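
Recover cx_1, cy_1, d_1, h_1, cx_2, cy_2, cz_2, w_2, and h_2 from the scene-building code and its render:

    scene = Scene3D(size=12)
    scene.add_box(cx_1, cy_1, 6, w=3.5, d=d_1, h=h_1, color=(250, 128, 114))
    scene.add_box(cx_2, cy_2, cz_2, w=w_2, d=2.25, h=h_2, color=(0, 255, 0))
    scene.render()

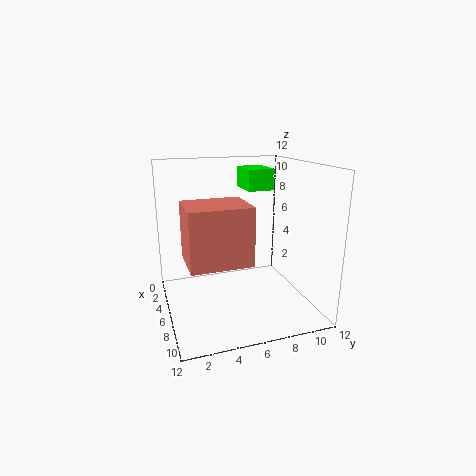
cx_1 = 8.25, cy_1 = 1, d_1 = 4.25, h_1 = 4, cx_2 = 2.75, cy_2 = 7, cz_2 = 9.75, w_2 = 3, h_2 = 1.75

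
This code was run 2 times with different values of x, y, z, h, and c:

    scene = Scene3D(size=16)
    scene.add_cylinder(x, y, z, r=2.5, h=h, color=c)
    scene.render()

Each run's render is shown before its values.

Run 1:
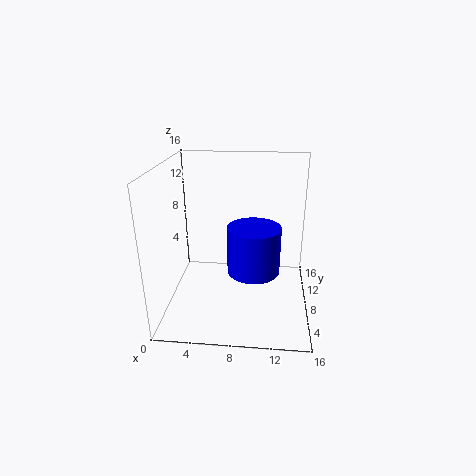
x = 10, y = 3, z = 7, h = 4.5, c = 'blue'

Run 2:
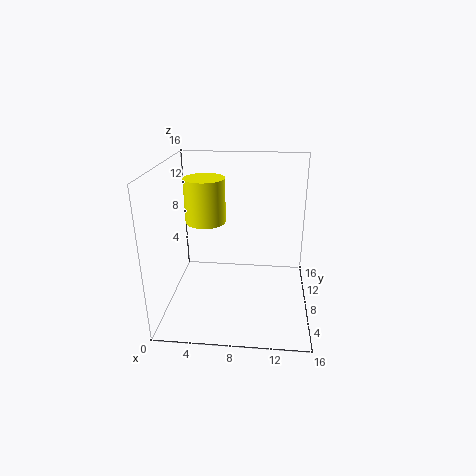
x = 3.5, y = 12.5, z = 8, h = 5.5, c = 'yellow'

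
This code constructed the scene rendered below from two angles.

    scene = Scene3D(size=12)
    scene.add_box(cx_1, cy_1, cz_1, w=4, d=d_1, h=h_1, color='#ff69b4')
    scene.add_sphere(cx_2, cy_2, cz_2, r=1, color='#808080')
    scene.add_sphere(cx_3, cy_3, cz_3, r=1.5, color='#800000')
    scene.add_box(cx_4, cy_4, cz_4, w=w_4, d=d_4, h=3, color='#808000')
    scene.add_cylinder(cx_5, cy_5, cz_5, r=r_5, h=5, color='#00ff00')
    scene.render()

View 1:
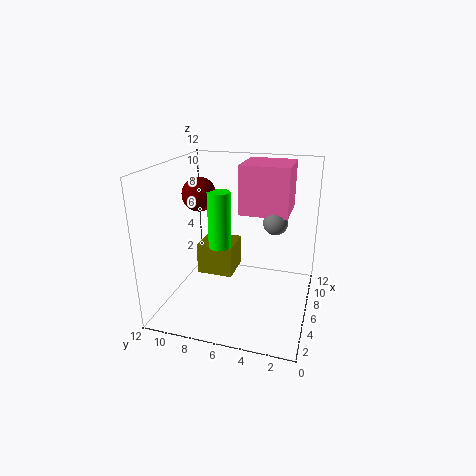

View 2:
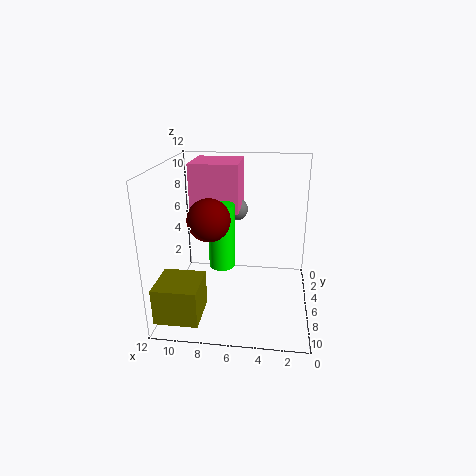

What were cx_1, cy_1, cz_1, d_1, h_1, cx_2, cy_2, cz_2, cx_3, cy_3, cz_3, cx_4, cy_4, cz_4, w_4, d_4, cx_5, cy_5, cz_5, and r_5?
cx_1 = 6; cy_1 = 2; cz_1 = 8; d_1 = 4; h_1 = 4; cx_2 = 6.5; cy_2 = 3; cz_2 = 7.5; cx_3 = 7.5; cy_3 = 10; cz_3 = 9; cx_4 = 8.5; cy_4 = 7.5; cz_4 = 0.5; w_4 = 3.5; d_4 = 3.5; cx_5 = 7; cy_5 = 8; cz_5 = 4.5; r_5 = 1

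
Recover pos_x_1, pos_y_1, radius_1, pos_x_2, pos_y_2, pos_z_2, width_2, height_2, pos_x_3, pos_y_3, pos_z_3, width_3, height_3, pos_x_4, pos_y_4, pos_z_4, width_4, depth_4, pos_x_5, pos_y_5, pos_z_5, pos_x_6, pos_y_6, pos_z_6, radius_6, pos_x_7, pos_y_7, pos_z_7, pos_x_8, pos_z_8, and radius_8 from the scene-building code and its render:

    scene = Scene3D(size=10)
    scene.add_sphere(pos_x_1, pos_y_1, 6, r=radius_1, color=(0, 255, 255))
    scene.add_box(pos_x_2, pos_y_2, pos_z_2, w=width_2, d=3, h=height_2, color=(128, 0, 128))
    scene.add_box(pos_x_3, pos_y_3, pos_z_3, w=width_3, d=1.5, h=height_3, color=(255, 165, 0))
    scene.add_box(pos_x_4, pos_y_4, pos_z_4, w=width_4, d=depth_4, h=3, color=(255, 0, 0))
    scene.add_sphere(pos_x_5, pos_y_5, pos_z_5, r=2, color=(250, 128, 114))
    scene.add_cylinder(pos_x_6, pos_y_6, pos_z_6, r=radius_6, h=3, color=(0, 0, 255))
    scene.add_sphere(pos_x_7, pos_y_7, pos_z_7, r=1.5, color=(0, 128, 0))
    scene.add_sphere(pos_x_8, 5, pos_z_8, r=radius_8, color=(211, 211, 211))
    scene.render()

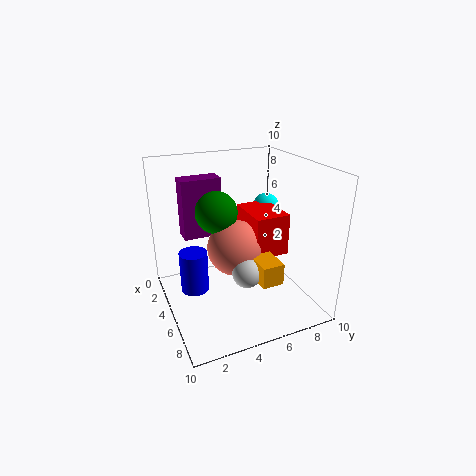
pos_x_1 = 2.5, pos_y_1 = 8.5, radius_1 = 1, pos_x_2 = 0.5, pos_y_2 = 2, pos_z_2 = 4, width_2 = 1.5, height_2 = 4.5, pos_x_3 = 6, pos_y_3 = 5.5, pos_z_3 = 2.5, width_3 = 2, height_3 = 1.5, pos_x_4 = 2.5, pos_y_4 = 6, pos_z_4 = 3.5, width_4 = 3.5, depth_4 = 2.5, pos_x_5 = 4.5, pos_y_5 = 5, pos_z_5 = 4, pos_x_6 = 4, pos_y_6 = 2, pos_z_6 = 1, radius_6 = 1, pos_x_7 = 3.5, pos_y_7 = 4, pos_z_7 = 6.5, pos_x_8 = 6.5, pos_z_8 = 3, radius_8 = 1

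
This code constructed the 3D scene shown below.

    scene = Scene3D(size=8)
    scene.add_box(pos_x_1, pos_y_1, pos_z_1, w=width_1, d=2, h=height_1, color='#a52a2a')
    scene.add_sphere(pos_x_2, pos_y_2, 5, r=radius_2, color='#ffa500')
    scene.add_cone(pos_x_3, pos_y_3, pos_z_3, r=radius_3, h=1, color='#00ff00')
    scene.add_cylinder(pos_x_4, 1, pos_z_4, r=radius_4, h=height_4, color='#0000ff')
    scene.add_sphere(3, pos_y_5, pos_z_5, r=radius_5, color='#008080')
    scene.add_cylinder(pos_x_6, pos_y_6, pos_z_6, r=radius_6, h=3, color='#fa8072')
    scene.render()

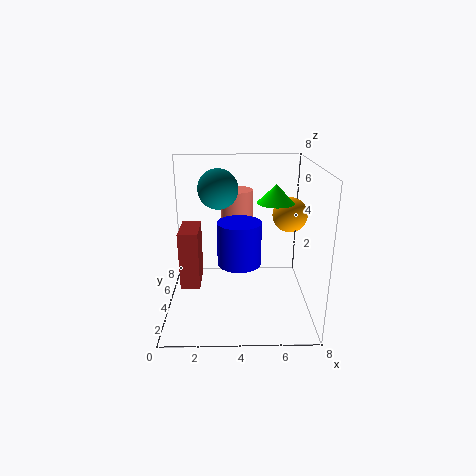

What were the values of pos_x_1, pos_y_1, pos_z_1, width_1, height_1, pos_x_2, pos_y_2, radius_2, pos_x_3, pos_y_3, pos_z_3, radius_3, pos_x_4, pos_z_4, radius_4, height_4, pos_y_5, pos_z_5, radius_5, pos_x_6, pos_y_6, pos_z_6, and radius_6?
pos_x_1 = 1, pos_y_1 = 2, pos_z_1 = 2, width_1 = 1, height_1 = 3, pos_x_2 = 7, pos_y_2 = 5, radius_2 = 1, pos_x_3 = 6, pos_y_3 = 4, pos_z_3 = 6, radius_3 = 1, pos_x_4 = 4, pos_z_4 = 4, radius_4 = 1, height_4 = 2, pos_y_5 = 3, pos_z_5 = 7, radius_5 = 1, pos_x_6 = 4, pos_y_6 = 7, pos_z_6 = 3, radius_6 = 1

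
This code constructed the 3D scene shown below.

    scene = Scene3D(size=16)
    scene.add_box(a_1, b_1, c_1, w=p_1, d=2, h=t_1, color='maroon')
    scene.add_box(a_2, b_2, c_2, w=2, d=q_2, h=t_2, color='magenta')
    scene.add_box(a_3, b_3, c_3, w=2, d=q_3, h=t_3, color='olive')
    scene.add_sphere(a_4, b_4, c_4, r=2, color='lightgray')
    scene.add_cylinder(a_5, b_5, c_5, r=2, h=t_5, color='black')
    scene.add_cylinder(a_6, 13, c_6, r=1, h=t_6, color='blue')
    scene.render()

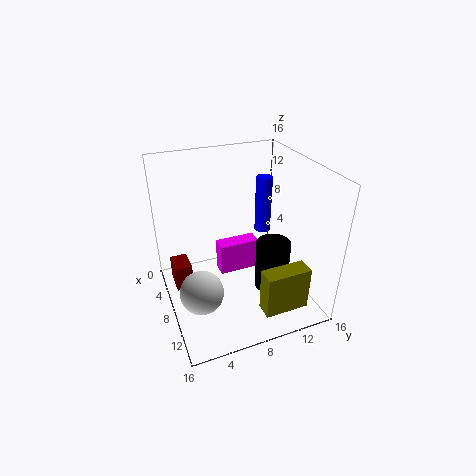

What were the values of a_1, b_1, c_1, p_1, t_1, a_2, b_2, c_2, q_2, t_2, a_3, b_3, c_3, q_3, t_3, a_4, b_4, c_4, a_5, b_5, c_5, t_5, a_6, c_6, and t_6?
a_1 = 3
b_1 = 1
c_1 = 1
p_1 = 3
t_1 = 3
a_2 = 3
b_2 = 7
c_2 = 1
q_2 = 5
t_2 = 4
a_3 = 12
b_3 = 9
c_3 = 1
q_3 = 5
t_3 = 5
a_4 = 14
b_4 = 2
c_4 = 7
a_5 = 9
b_5 = 12
c_5 = 1
t_5 = 6
a_6 = 4
c_6 = 6
t_6 = 7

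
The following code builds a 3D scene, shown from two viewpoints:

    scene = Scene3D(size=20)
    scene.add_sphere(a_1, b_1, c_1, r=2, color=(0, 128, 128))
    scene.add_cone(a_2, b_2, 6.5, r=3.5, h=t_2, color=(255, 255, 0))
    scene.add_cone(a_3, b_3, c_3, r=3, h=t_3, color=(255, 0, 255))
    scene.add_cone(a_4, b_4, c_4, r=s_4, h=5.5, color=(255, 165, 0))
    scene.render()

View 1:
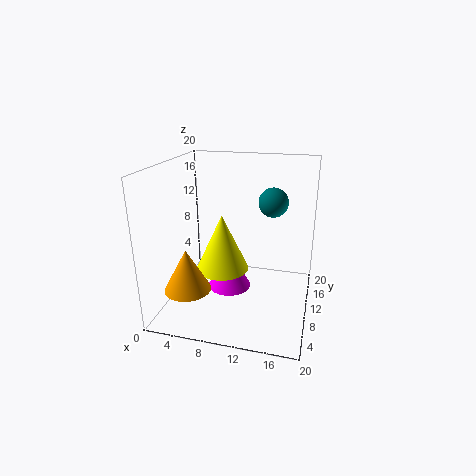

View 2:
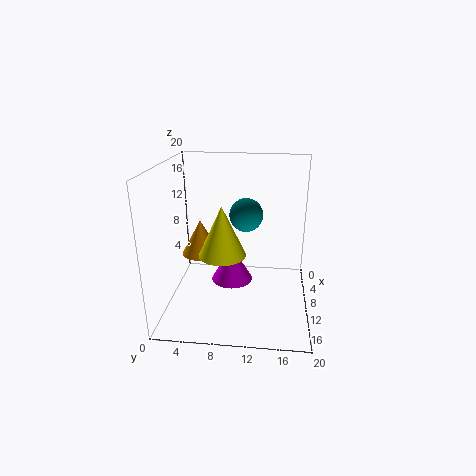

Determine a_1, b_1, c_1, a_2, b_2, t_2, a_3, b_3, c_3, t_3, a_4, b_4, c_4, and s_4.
a_1 = 14.5
b_1 = 11.5
c_1 = 15
a_2 = 8.5
b_2 = 7.5
t_2 = 7.5
a_3 = 9
b_3 = 9
c_3 = 3
t_3 = 5
a_4 = 5
b_4 = 3.5
c_4 = 5
s_4 = 3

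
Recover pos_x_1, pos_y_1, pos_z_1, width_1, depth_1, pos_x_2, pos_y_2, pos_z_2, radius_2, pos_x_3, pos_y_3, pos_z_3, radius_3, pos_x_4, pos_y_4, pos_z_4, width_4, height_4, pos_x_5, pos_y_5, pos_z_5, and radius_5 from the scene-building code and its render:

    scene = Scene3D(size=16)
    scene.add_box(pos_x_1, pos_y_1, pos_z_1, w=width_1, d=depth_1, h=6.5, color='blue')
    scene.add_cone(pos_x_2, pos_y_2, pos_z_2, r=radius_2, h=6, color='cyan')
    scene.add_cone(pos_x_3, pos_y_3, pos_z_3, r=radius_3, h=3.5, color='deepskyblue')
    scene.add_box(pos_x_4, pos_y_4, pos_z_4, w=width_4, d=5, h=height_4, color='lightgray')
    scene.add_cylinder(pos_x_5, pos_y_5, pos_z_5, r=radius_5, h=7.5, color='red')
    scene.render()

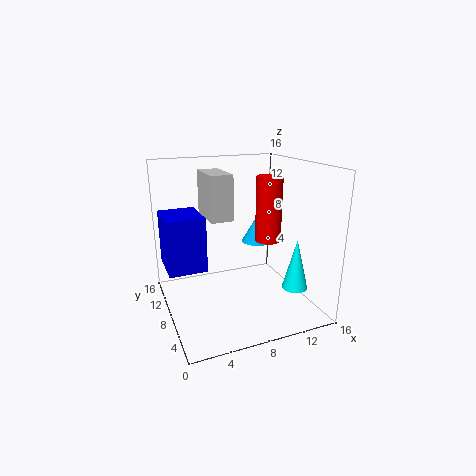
pos_x_1 = 0.5
pos_y_1 = 10
pos_z_1 = 3.5
width_1 = 4.5
depth_1 = 5.5
pos_x_2 = 14.5
pos_y_2 = 6
pos_z_2 = 1.5
radius_2 = 1.5
pos_x_3 = 13
pos_y_3 = 13.5
pos_z_3 = 5
radius_3 = 2
pos_x_4 = 5
pos_y_4 = 8
pos_z_4 = 10
width_4 = 2.5
height_4 = 5
pos_x_5 = 12
pos_y_5 = 8.5
pos_z_5 = 7
radius_5 = 1.5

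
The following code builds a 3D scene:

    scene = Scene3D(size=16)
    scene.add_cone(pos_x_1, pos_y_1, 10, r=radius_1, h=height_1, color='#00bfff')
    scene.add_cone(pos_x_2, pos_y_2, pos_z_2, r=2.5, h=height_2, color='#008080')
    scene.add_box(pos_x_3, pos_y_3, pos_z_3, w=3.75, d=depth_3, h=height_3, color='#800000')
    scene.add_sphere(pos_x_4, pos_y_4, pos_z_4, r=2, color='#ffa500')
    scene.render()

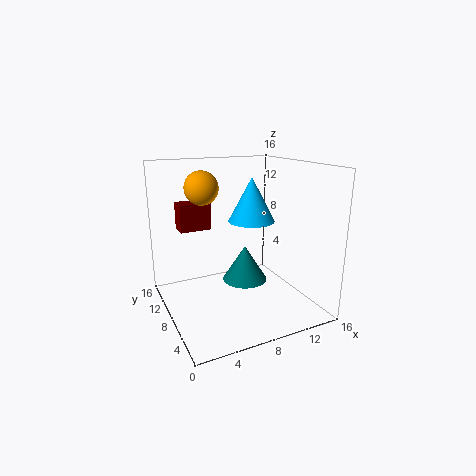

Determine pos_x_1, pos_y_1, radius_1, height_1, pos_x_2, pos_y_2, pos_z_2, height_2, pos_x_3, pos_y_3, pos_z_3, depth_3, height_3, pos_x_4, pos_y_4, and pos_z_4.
pos_x_1 = 9.25
pos_y_1 = 7.25
radius_1 = 2.5
height_1 = 4.75
pos_x_2 = 8.75
pos_y_2 = 7.75
pos_z_2 = 3
height_2 = 4
pos_x_3 = 2.75
pos_y_3 = 12.25
pos_z_3 = 8
depth_3 = 2.25
height_3 = 3.25
pos_x_4 = 5.5
pos_y_4 = 12.5
pos_z_4 = 13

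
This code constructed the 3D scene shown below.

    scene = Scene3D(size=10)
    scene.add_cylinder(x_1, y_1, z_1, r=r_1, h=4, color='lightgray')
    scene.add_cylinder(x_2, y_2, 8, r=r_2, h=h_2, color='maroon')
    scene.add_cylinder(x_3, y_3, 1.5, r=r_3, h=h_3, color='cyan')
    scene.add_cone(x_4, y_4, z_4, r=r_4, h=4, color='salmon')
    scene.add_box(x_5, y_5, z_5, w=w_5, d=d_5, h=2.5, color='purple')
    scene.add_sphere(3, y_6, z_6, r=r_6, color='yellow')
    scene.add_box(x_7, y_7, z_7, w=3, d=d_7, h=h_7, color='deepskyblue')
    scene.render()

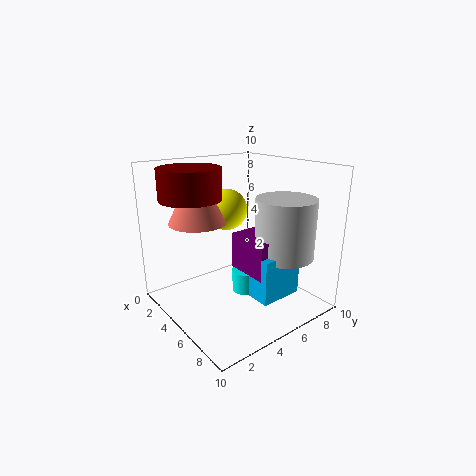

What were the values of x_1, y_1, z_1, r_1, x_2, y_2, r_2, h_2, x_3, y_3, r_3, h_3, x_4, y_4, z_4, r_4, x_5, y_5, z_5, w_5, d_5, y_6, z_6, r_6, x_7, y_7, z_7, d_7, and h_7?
x_1 = 7.5; y_1 = 7; z_1 = 4; r_1 = 2; x_2 = 4; y_2 = 2; r_2 = 2; h_2 = 2; x_3 = 6; y_3 = 5; r_3 = 1; h_3 = 1.5; x_4 = 3; y_4 = 3; z_4 = 6; r_4 = 2; x_5 = 5; y_5 = 4.5; z_5 = 3; w_5 = 3; d_5 = 2.5; y_6 = 5.5; z_6 = 6.5; r_6 = 1.5; x_7 = 5.5; y_7 = 4.5; z_7 = 1.5; d_7 = 3; h_7 = 3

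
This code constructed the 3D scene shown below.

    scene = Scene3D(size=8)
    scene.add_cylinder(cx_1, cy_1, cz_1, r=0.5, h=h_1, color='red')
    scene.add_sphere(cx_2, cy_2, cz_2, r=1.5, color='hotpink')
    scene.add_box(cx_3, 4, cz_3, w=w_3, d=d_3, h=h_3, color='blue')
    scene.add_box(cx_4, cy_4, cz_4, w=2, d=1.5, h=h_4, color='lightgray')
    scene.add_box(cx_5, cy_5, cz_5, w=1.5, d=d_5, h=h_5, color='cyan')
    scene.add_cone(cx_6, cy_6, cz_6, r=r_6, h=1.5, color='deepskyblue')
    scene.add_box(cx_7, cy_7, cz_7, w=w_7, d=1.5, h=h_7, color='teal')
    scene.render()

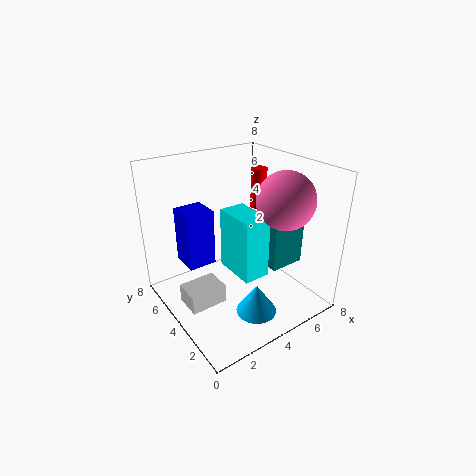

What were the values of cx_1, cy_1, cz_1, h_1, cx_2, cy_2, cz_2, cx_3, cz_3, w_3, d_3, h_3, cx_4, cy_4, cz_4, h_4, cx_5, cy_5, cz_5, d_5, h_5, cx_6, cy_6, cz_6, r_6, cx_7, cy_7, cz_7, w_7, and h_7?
cx_1 = 7; cy_1 = 6; cz_1 = 4.5; h_1 = 2.5; cx_2 = 5.5; cy_2 = 2; cz_2 = 6.5; cx_3 = 1; cz_3 = 3; w_3 = 1.5; d_3 = 1.5; h_3 = 3; cx_4 = 0.5; cy_4 = 3; cz_4 = 1; h_4 = 1; cx_5 = 3.5; cy_5 = 2.5; cz_5 = 2; d_5 = 2.5; h_5 = 3.5; cx_6 = 3; cy_6 = 1; cz_6 = 1.5; r_6 = 1; cx_7 = 5; cy_7 = 2; cz_7 = 2.5; w_7 = 2; h_7 = 3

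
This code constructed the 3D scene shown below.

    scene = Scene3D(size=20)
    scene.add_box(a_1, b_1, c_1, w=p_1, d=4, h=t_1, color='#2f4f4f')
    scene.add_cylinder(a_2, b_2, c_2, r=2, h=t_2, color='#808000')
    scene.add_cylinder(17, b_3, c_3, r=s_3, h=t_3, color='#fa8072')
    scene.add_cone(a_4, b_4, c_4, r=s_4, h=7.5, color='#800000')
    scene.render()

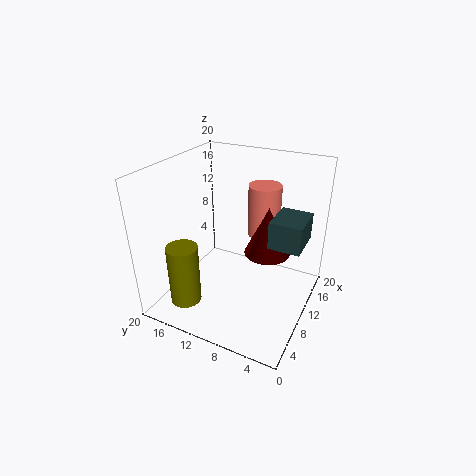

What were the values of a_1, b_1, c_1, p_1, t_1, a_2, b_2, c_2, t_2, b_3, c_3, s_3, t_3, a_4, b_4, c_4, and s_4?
a_1 = 7; b_1 = 0.5; c_1 = 11.5; p_1 = 5; t_1 = 3.5; a_2 = 2.5; b_2 = 14; c_2 = 3.5; t_2 = 8; b_3 = 9; c_3 = 7.5; s_3 = 2.5; t_3 = 8; a_4 = 15; b_4 = 7.5; c_4 = 5.5; s_4 = 3.5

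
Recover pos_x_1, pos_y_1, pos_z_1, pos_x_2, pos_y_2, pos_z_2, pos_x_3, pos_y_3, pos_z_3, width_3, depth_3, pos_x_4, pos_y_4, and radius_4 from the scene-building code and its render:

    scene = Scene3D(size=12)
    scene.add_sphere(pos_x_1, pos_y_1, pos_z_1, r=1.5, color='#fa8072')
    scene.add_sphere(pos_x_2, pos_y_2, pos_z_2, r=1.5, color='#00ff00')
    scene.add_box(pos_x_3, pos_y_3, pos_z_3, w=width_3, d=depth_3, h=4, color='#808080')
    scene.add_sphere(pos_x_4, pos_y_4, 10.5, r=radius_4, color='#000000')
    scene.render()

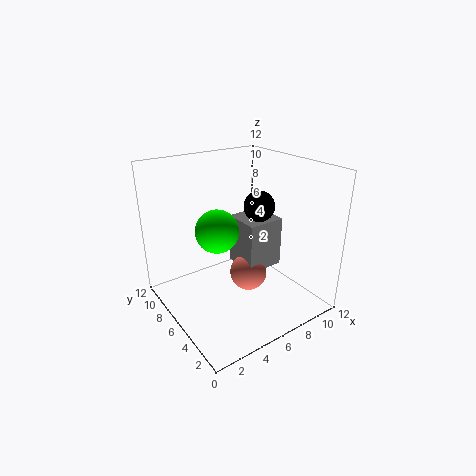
pos_x_1 = 6; pos_y_1 = 4.5; pos_z_1 = 3.5; pos_x_2 = 2.5; pos_y_2 = 3.5; pos_z_2 = 8.5; pos_x_3 = 5.5; pos_y_3 = 3.5; pos_z_3 = 4; width_3 = 3; depth_3 = 3; pos_x_4 = 4.5; pos_y_4 = 1.5; radius_4 = 1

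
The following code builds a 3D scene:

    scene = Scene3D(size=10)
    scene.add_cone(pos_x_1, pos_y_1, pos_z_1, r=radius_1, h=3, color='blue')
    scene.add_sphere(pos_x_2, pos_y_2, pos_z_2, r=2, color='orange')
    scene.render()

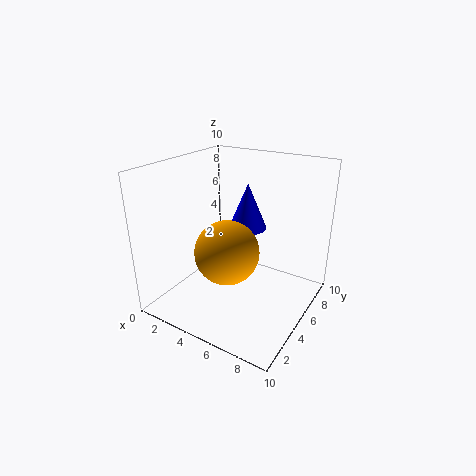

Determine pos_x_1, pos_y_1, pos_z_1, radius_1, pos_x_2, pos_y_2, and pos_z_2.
pos_x_1 = 5.75
pos_y_1 = 5
pos_z_1 = 6
radius_1 = 1.25
pos_x_2 = 5.75
pos_y_2 = 2.5
pos_z_2 = 5.25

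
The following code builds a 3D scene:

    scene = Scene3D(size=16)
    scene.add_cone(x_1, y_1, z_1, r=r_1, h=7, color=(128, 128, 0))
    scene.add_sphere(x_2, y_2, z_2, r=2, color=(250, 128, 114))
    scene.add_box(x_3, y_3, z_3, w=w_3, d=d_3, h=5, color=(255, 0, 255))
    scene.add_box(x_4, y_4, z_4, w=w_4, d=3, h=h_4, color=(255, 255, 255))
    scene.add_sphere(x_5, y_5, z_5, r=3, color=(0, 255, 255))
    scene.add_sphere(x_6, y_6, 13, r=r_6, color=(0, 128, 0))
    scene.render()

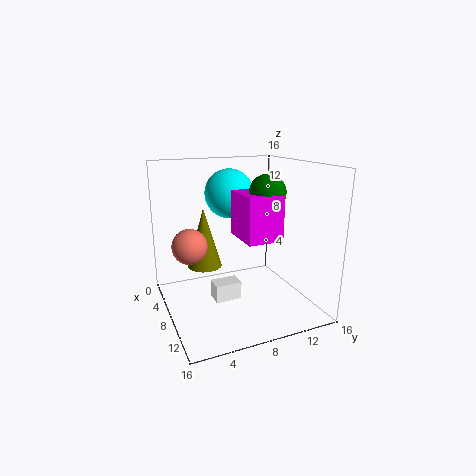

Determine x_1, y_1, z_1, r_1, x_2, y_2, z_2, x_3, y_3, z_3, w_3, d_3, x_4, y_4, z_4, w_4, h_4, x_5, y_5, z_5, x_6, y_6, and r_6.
x_1 = 5, y_1 = 5, z_1 = 4, r_1 = 2, x_2 = 6, y_2 = 3, z_2 = 7, x_3 = 6, y_3 = 8, z_3 = 8, w_3 = 5, d_3 = 4, x_4 = 7, y_4 = 5, z_4 = 1, w_4 = 2, h_4 = 2, x_5 = 3, y_5 = 9, z_5 = 12, x_6 = 9, y_6 = 11, r_6 = 2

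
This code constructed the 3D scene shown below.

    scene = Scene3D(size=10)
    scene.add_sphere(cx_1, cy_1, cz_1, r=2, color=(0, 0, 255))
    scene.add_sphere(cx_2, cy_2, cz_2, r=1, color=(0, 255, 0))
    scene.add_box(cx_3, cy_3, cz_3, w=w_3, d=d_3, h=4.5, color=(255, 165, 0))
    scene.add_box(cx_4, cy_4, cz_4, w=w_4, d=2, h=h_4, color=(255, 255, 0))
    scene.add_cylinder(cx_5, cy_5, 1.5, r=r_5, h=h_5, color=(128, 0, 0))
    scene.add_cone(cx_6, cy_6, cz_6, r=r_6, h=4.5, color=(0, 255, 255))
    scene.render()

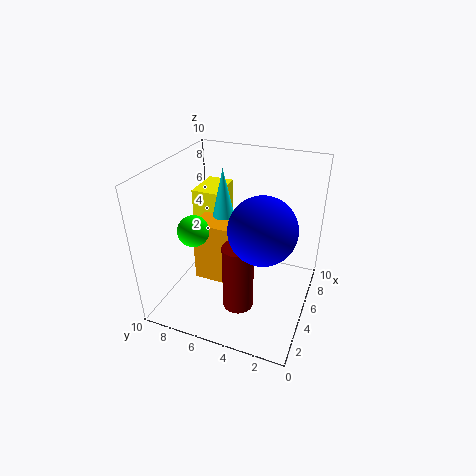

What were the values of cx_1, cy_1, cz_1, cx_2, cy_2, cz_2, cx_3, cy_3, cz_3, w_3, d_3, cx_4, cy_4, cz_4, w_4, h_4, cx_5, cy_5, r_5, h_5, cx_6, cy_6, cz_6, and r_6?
cx_1 = 2.5
cy_1 = 2.5
cz_1 = 7.5
cx_2 = 2.5
cy_2 = 7
cz_2 = 6.5
cx_3 = 4
cy_3 = 4.5
cz_3 = 1.5
w_3 = 3
d_3 = 3.5
cx_4 = 6
cy_4 = 7
cz_4 = 3.5
w_4 = 3
h_4 = 4
cx_5 = 2.5
cy_5 = 4
r_5 = 1
h_5 = 4.5
cx_6 = 6
cy_6 = 6.5
cz_6 = 5
r_6 = 1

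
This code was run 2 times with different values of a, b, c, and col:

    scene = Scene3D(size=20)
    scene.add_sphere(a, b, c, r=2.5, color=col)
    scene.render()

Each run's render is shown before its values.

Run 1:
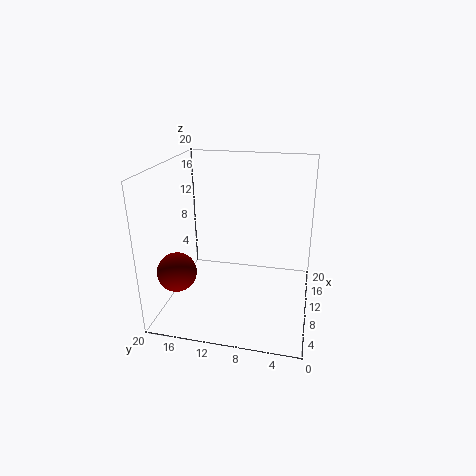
a = 3.5
b = 16.5
c = 7.5
col = 'maroon'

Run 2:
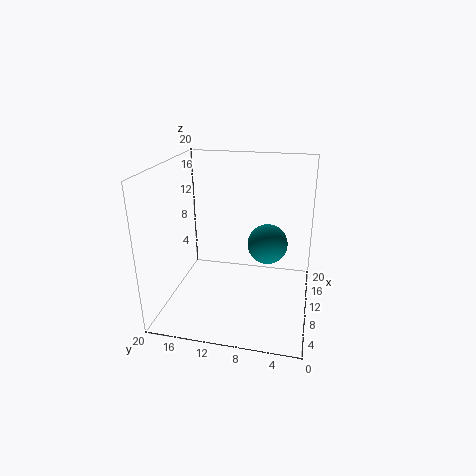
a = 7
b = 5.5
c = 11
col = 'teal'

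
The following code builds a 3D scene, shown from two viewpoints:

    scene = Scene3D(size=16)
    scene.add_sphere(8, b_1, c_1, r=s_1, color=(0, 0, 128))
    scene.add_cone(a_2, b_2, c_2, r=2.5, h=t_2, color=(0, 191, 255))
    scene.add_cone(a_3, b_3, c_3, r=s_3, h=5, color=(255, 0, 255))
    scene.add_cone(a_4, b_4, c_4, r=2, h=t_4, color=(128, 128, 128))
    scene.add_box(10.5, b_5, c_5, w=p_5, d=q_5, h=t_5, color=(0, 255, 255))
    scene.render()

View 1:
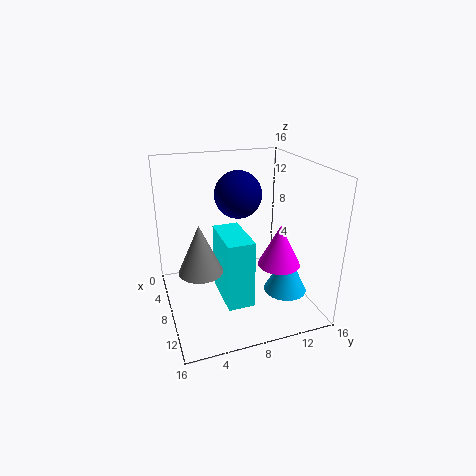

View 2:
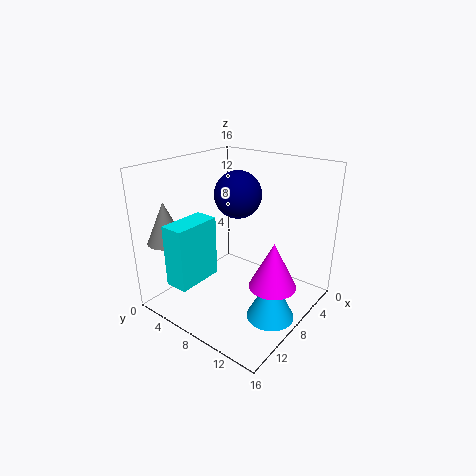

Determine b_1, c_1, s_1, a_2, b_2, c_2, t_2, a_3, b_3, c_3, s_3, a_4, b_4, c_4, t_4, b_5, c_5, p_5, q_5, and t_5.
b_1 = 8; c_1 = 13; s_1 = 2.5; a_2 = 9.5; b_2 = 13.5; c_2 = 1; t_2 = 5; a_3 = 8.5; b_3 = 13; c_3 = 4; s_3 = 2.5; a_4 = 13.5; b_4 = 2.5; c_4 = 8; t_4 = 4.5; b_5 = 4.5; c_5 = 4.5; p_5 = 5; q_5 = 2.5; t_5 = 6.5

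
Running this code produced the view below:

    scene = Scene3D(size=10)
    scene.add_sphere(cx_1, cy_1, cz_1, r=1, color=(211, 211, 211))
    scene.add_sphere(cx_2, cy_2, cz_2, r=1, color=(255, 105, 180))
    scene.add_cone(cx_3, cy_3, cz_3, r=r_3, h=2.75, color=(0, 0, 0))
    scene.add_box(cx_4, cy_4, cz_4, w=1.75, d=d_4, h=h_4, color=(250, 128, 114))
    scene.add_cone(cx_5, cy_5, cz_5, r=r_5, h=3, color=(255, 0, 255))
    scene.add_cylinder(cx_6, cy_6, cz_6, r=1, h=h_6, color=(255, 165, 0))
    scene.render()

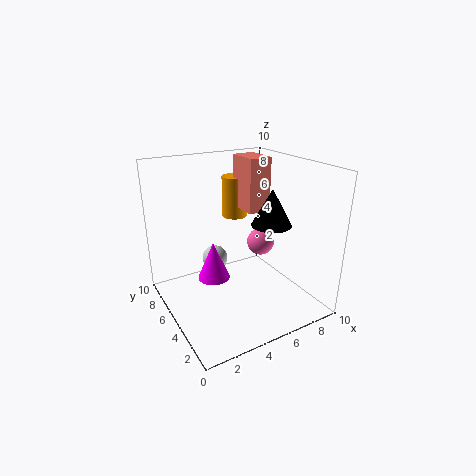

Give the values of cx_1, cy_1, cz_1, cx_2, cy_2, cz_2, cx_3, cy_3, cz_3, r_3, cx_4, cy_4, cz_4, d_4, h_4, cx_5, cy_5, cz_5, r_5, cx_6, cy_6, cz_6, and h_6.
cx_1 = 4.75
cy_1 = 8.25
cz_1 = 2
cx_2 = 7.25
cy_2 = 5.5
cz_2 = 4
cx_3 = 8
cy_3 = 5.25
cz_3 = 5.25
r_3 = 1.5
cx_4 = 6.75
cy_4 = 6.25
cz_4 = 6
d_4 = 2.5
h_4 = 4
cx_5 = 4.25
cy_5 = 7.5
cz_5 = 0.75
r_5 = 1.25
cx_6 = 7
cy_6 = 9
cz_6 = 5
h_6 = 3.25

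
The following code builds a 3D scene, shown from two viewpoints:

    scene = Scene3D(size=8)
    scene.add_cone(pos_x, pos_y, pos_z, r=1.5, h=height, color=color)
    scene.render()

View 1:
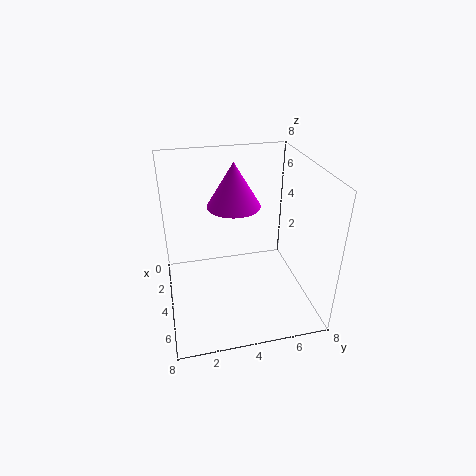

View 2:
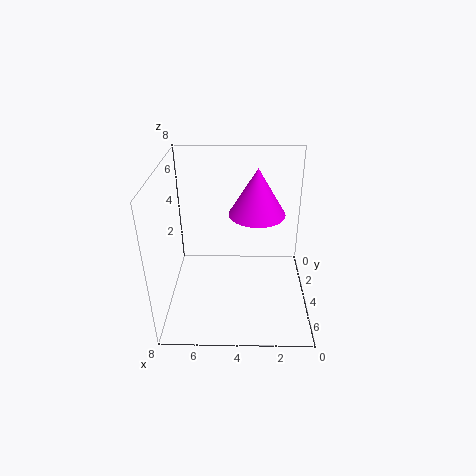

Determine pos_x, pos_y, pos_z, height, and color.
pos_x = 3; pos_y = 4; pos_z = 5.5; height = 2.5; color = 'magenta'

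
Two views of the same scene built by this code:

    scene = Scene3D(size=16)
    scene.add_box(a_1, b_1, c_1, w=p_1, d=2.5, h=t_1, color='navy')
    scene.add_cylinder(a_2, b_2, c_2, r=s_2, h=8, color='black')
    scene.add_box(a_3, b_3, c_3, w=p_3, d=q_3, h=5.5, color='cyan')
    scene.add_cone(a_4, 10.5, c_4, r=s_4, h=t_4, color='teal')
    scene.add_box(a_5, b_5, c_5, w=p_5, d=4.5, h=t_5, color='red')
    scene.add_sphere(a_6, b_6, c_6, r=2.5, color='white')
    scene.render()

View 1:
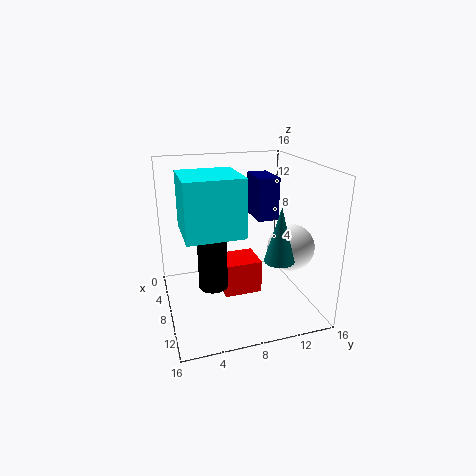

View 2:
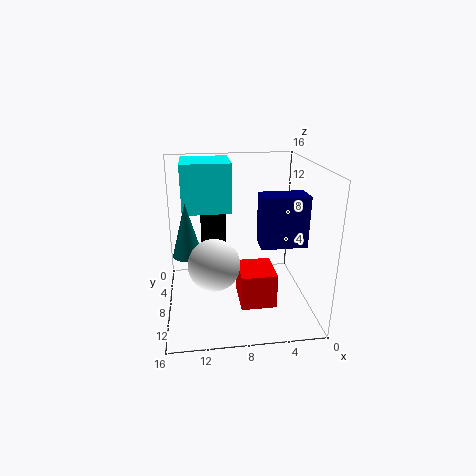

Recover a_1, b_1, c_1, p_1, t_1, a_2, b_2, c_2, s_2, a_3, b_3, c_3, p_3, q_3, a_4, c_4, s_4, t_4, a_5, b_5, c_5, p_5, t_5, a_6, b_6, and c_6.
a_1 = 2
b_1 = 11
c_1 = 9
p_1 = 4.5
t_1 = 5
a_2 = 10.5
b_2 = 4.5
c_2 = 4
s_2 = 1.5
a_3 = 8.5
b_3 = 1.5
c_3 = 10.5
p_3 = 5.5
q_3 = 5.5
a_4 = 13.5
c_4 = 7.5
s_4 = 1.5
t_4 = 5.5
a_5 = 4
b_5 = 6.5
c_5 = 0.5
p_5 = 4
t_5 = 4
a_6 = 11
b_6 = 13
c_6 = 7.5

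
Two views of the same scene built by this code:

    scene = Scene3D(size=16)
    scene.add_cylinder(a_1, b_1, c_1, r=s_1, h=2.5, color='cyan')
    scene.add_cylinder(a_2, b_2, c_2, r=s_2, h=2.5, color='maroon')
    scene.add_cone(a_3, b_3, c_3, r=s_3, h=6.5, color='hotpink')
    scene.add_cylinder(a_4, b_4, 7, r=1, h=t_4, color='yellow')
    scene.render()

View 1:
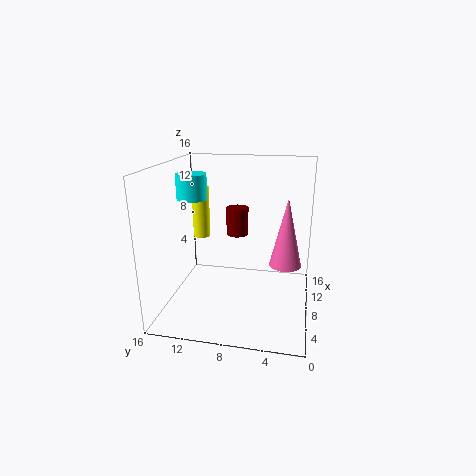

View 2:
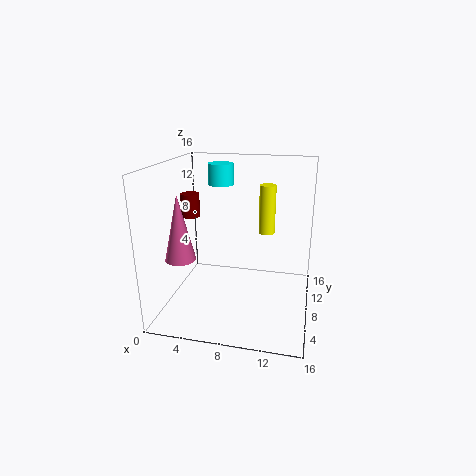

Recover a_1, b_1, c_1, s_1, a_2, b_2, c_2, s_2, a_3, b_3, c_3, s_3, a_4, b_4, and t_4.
a_1 = 5
b_1 = 12
c_1 = 13
s_1 = 1.5
a_2 = 3
b_2 = 7
c_2 = 10.5
s_2 = 1
a_3 = 3.5
b_3 = 2.5
c_3 = 7.5
s_3 = 1.5
a_4 = 10.5
b_4 = 13
t_4 = 6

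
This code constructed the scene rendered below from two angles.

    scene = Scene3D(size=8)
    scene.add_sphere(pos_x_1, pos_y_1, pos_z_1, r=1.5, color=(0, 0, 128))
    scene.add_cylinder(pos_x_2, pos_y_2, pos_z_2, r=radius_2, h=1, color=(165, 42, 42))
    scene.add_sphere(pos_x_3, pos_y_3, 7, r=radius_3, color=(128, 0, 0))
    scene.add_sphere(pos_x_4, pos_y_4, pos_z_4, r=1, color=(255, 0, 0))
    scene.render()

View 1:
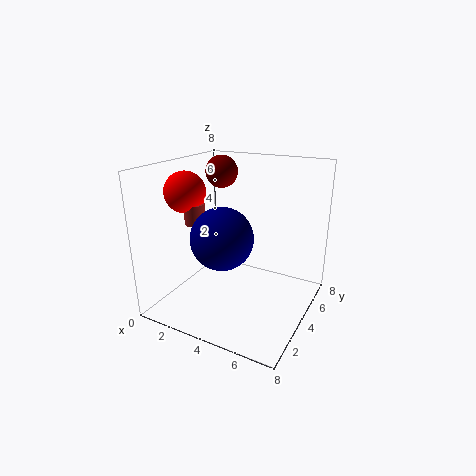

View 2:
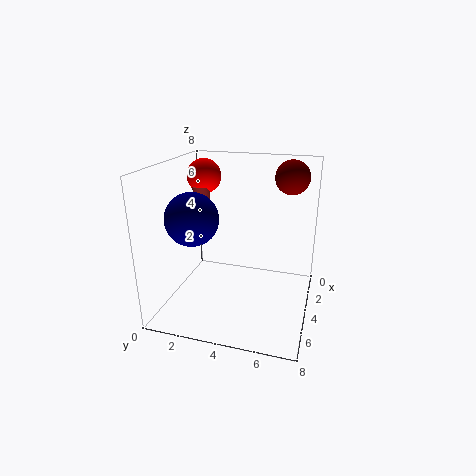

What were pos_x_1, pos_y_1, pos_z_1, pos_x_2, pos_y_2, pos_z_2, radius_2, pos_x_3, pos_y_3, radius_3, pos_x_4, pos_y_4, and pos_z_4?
pos_x_1 = 4.5, pos_y_1 = 1.5, pos_z_1 = 5, pos_x_2 = 3, pos_y_2 = 1.5, pos_z_2 = 5.5, radius_2 = 0.5, pos_x_3 = 1.5, pos_y_3 = 6.5, radius_3 = 1, pos_x_4 = 2.5, pos_y_4 = 1.5, pos_z_4 = 7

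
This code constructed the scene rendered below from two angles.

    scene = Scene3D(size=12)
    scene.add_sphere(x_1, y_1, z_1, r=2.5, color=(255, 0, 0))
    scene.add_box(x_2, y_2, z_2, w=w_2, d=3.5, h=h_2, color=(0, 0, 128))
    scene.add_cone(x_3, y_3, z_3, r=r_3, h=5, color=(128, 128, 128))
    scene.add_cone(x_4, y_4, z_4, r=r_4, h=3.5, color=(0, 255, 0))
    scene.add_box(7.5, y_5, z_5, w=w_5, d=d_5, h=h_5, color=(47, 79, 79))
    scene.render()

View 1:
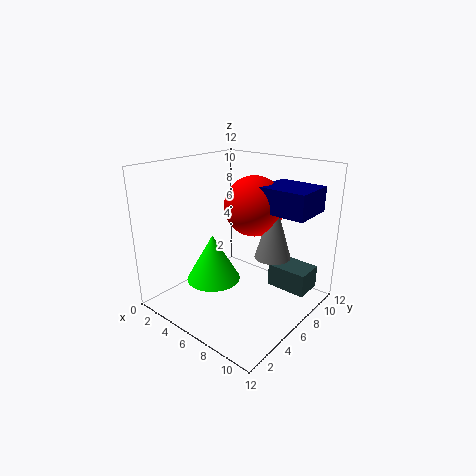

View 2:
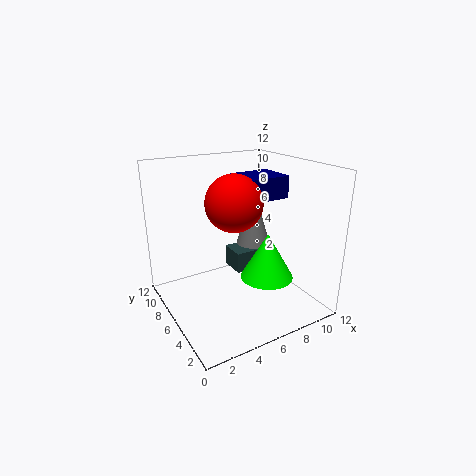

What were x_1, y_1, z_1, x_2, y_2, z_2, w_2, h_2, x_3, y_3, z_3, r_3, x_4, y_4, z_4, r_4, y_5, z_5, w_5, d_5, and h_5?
x_1 = 6.5, y_1 = 7.5, z_1 = 8.5, x_2 = 7.5, y_2 = 6.5, z_2 = 8.5, w_2 = 4, h_2 = 2, x_3 = 8.5, y_3 = 7.5, z_3 = 4.5, r_3 = 1.5, x_4 = 6.5, y_4 = 2.5, z_4 = 4, r_4 = 2, y_5 = 8.5, z_5 = 1, w_5 = 3.5, d_5 = 2.5, h_5 = 2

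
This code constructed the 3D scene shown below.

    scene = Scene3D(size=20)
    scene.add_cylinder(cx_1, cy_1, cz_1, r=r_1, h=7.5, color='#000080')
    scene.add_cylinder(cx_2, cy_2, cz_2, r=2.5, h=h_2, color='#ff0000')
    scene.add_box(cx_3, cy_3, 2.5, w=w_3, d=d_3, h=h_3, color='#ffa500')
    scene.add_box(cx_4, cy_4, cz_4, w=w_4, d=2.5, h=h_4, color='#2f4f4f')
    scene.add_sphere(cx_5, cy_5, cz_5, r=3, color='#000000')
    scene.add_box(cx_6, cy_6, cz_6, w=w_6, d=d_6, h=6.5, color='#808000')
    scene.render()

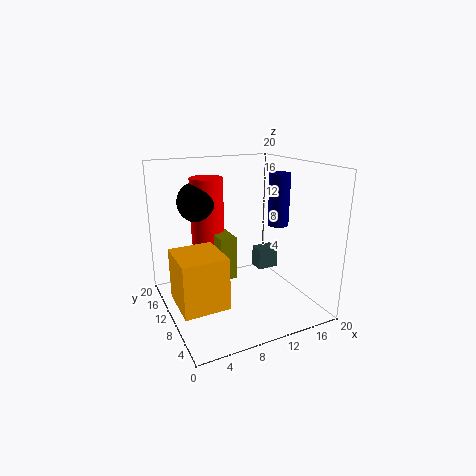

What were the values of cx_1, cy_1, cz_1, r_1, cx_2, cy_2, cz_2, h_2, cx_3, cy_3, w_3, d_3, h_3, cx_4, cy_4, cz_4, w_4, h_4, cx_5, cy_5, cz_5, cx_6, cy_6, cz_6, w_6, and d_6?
cx_1 = 16.5, cy_1 = 10, cz_1 = 11, r_1 = 1.5, cx_2 = 8, cy_2 = 16.5, cz_2 = 7.5, h_2 = 10, cx_3 = 0.5, cy_3 = 5, w_3 = 6, d_3 = 6.5, h_3 = 7, cx_4 = 16.5, cy_4 = 15, cz_4 = 1.5, w_4 = 3.5, h_4 = 3.5, cx_5 = 6.5, cy_5 = 16.5, cz_5 = 14, cx_6 = 8, cy_6 = 11.5, cz_6 = 3, w_6 = 2.5, d_6 = 6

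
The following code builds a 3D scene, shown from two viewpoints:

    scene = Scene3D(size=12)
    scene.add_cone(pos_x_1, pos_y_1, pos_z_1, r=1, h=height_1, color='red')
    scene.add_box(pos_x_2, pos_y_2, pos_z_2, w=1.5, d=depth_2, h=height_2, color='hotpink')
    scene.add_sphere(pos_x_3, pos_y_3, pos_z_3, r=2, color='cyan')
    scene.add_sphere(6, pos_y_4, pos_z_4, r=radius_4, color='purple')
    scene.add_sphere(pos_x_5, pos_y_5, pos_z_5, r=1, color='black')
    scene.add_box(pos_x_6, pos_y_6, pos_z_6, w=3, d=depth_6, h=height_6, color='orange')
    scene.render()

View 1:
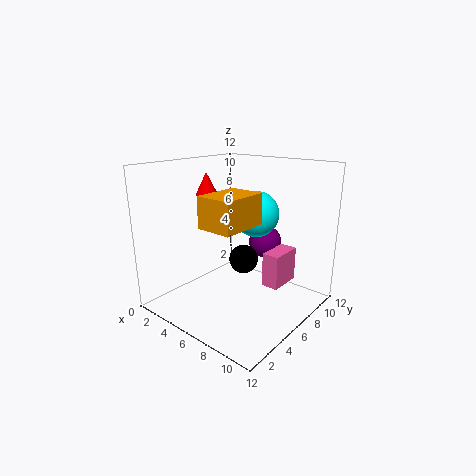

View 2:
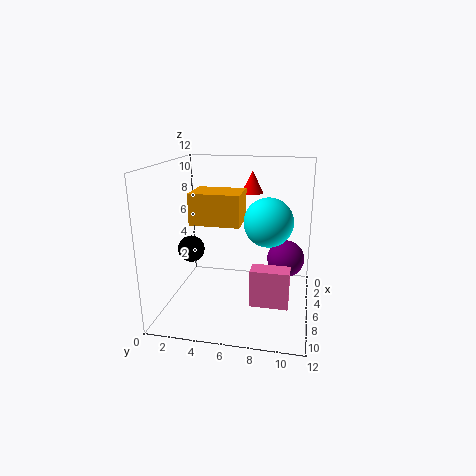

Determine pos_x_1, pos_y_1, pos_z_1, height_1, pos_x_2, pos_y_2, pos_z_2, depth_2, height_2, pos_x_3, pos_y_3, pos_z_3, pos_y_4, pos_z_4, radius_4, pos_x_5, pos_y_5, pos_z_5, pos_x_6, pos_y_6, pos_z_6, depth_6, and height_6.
pos_x_1 = 2, pos_y_1 = 6.5, pos_z_1 = 9, height_1 = 2, pos_x_2 = 7.5, pos_y_2 = 7.5, pos_z_2 = 1.5, depth_2 = 3, height_2 = 3, pos_x_3 = 6, pos_y_3 = 8.5, pos_z_3 = 7.5, pos_y_4 = 10, pos_z_4 = 4.5, radius_4 = 1.5, pos_x_5 = 9, pos_y_5 = 3, pos_z_5 = 6, pos_x_6 = 5, pos_y_6 = 2.5, pos_z_6 = 7.5, depth_6 = 4, height_6 = 2.5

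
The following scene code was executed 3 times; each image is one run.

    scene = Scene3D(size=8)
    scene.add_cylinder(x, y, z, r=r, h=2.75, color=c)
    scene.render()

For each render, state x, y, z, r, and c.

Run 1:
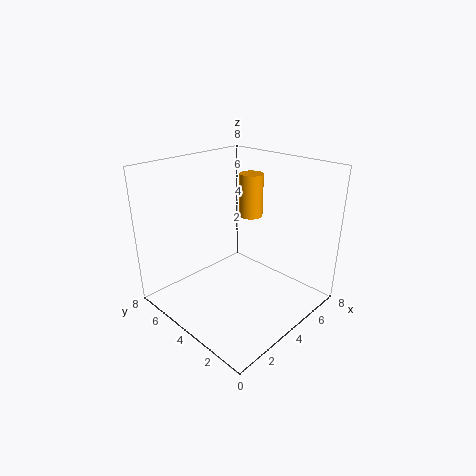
x = 7
y = 5.75
z = 4
r = 0.75
c = 'orange'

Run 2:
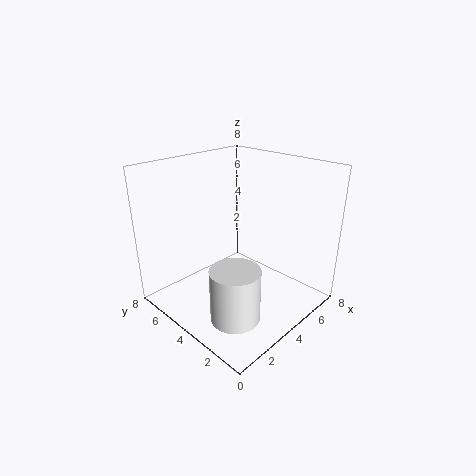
x = 1.75
y = 2
z = 1
r = 1.25
c = 'white'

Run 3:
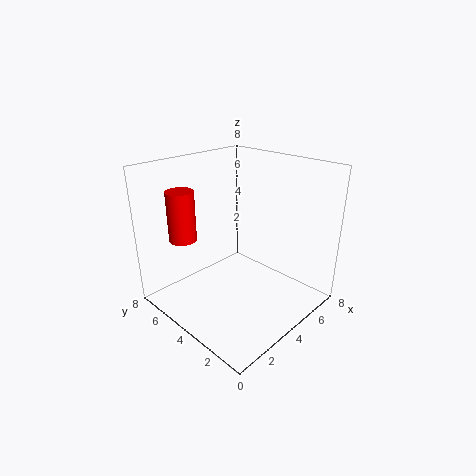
x = 1.75
y = 6
z = 4
r = 0.75
c = 'red'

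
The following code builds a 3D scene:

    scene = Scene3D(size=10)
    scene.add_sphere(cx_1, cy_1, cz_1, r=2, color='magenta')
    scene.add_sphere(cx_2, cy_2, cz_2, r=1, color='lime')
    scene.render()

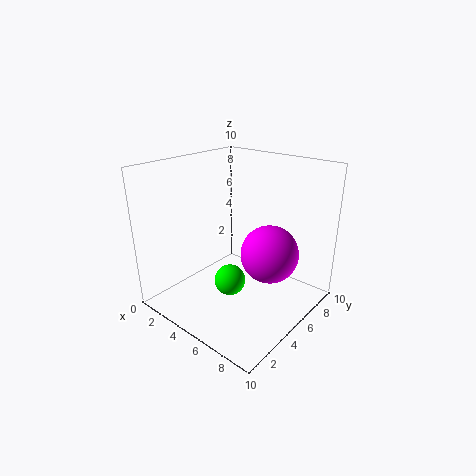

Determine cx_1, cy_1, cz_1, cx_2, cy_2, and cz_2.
cx_1 = 7; cy_1 = 6; cz_1 = 4; cx_2 = 6; cy_2 = 3; cz_2 = 3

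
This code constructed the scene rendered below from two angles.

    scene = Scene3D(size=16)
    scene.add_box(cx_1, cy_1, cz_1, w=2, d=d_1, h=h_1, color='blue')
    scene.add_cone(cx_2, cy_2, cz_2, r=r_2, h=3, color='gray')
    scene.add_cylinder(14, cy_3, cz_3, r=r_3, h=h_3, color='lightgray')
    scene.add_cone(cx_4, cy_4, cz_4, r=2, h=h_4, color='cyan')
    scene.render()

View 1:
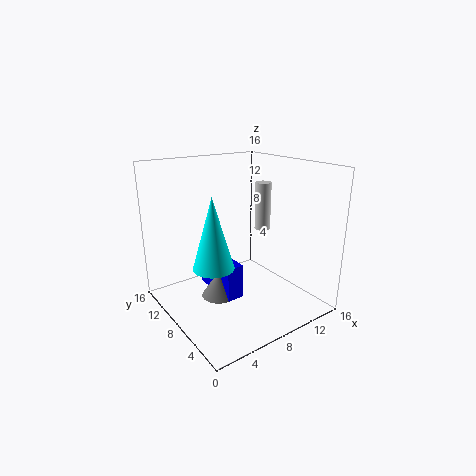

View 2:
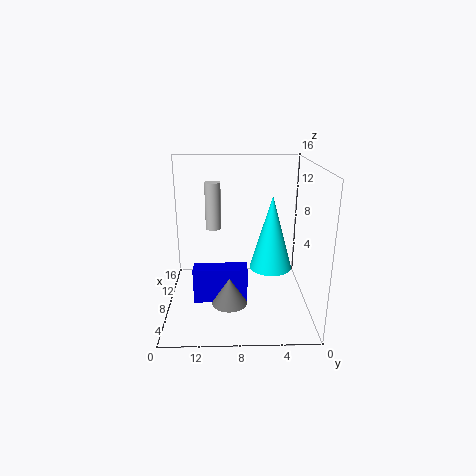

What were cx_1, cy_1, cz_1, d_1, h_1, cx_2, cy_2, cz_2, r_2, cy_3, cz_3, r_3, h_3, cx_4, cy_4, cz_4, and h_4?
cx_1 = 6
cy_1 = 7
cz_1 = 1
d_1 = 6
h_1 = 4
cx_2 = 6
cy_2 = 9
cz_2 = 1
r_2 = 2
cy_3 = 11
cz_3 = 7
r_3 = 1
h_3 = 6
cx_4 = 3
cy_4 = 5
cz_4 = 7
h_4 = 7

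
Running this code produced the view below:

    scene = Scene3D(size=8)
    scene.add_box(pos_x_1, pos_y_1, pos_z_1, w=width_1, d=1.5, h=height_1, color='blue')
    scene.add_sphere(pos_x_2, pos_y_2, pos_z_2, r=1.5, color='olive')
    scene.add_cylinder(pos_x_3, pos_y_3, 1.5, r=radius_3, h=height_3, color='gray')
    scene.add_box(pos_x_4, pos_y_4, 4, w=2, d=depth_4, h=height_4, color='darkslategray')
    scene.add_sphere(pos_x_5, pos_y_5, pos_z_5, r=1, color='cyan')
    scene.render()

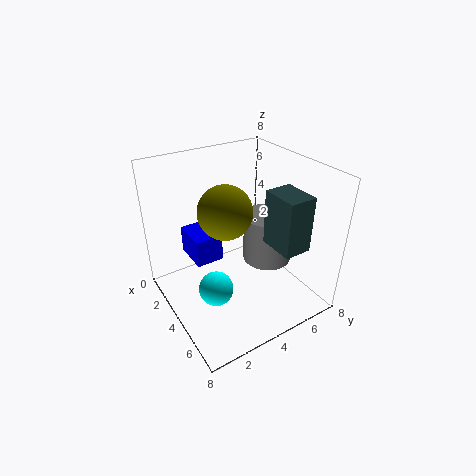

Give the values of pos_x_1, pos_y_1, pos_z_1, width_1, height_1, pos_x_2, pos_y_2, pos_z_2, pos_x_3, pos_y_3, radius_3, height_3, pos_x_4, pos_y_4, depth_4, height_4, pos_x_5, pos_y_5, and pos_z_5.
pos_x_1 = 2; pos_y_1 = 1.5; pos_z_1 = 3; width_1 = 2; height_1 = 1.5; pos_x_2 = 3.5; pos_y_2 = 3.5; pos_z_2 = 5.5; pos_x_3 = 3.5; pos_y_3 = 6.5; radius_3 = 1.5; height_3 = 3; pos_x_4 = 5; pos_y_4 = 5; depth_4 = 1.5; height_4 = 3; pos_x_5 = 4; pos_y_5 = 2.5; pos_z_5 = 1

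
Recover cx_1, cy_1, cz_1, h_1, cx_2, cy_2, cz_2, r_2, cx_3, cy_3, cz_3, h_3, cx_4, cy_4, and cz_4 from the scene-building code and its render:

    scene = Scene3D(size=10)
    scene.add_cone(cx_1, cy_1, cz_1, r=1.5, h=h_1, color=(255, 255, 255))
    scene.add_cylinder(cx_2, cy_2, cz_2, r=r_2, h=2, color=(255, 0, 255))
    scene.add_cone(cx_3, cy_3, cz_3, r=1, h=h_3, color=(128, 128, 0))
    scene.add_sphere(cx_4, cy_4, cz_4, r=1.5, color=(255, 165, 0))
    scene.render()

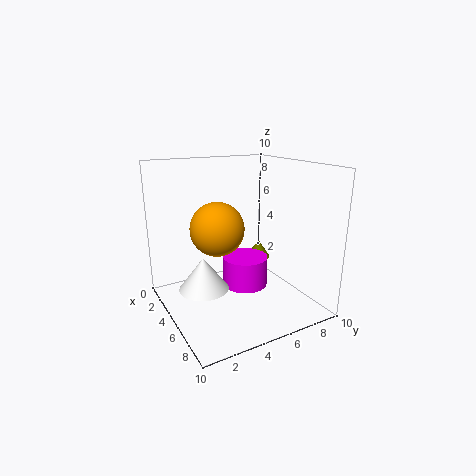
cx_1 = 7; cy_1 = 1.5; cz_1 = 3; h_1 = 2; cx_2 = 6; cy_2 = 5; cz_2 = 2; r_2 = 1.5; cx_3 = 1.5; cy_3 = 9; cz_3 = 1.5; h_3 = 1.5; cx_4 = 8; cy_4 = 2; cz_4 = 7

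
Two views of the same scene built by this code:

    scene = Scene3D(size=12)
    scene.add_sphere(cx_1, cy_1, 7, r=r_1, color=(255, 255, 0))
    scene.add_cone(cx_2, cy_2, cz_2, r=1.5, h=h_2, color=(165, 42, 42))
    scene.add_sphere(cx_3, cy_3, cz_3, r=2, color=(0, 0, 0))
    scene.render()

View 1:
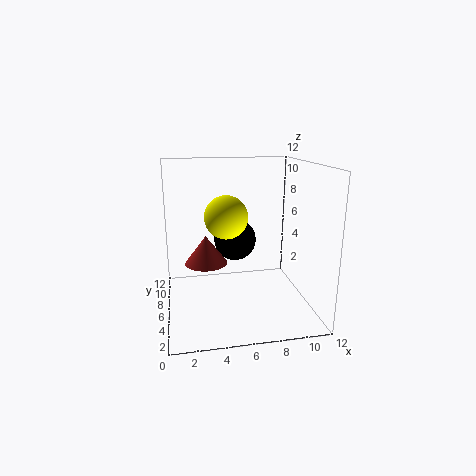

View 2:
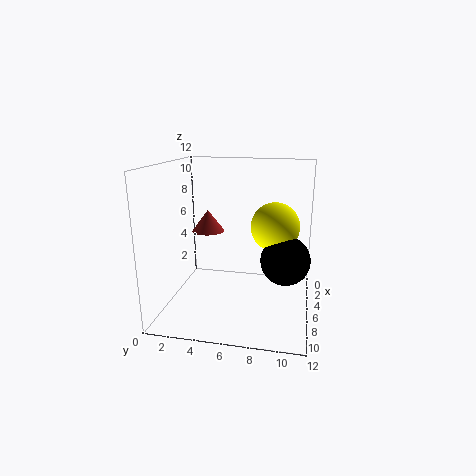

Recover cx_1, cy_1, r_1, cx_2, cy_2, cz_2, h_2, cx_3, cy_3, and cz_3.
cx_1 = 5.5; cy_1 = 9; r_1 = 2; cx_2 = 3; cy_2 = 2.5; cz_2 = 5.5; h_2 = 2; cx_3 = 6.5; cy_3 = 10; cz_3 = 4.5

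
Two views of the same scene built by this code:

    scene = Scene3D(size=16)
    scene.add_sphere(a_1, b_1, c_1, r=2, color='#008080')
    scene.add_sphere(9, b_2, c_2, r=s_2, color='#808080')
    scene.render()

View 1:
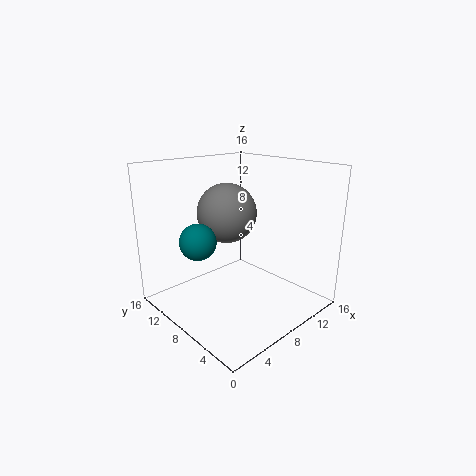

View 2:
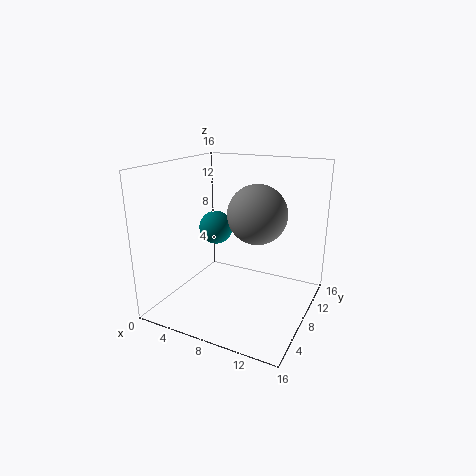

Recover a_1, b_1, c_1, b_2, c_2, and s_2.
a_1 = 4, b_1 = 10, c_1 = 8, b_2 = 11, c_2 = 10, s_2 = 3.5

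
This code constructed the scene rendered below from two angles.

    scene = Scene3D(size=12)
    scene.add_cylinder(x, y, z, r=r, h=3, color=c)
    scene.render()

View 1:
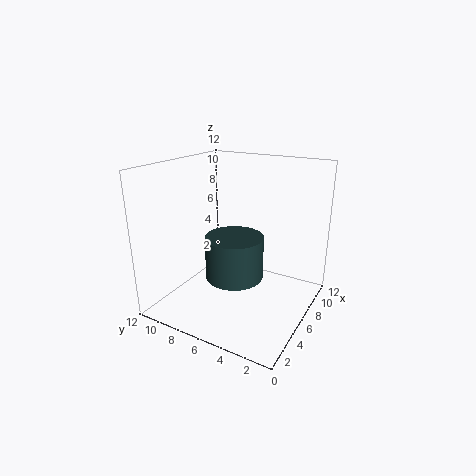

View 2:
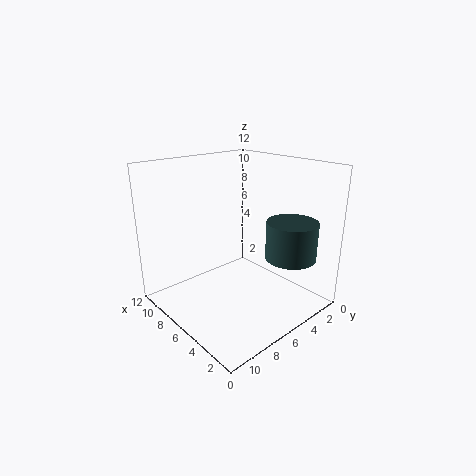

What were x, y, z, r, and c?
x = 2
y = 4
z = 5
r = 2
c = 'darkslategray'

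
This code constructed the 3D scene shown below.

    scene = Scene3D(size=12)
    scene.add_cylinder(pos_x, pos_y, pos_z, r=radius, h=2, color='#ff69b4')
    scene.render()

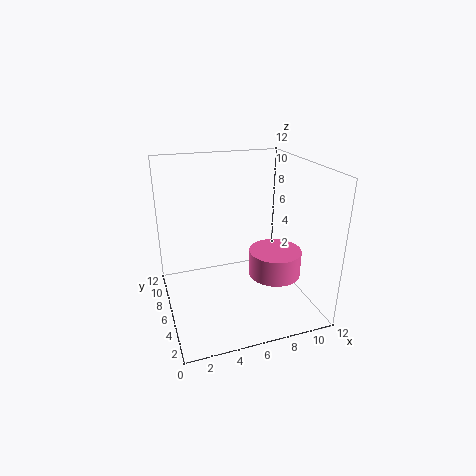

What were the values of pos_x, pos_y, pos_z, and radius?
pos_x = 8; pos_y = 3; pos_z = 4; radius = 2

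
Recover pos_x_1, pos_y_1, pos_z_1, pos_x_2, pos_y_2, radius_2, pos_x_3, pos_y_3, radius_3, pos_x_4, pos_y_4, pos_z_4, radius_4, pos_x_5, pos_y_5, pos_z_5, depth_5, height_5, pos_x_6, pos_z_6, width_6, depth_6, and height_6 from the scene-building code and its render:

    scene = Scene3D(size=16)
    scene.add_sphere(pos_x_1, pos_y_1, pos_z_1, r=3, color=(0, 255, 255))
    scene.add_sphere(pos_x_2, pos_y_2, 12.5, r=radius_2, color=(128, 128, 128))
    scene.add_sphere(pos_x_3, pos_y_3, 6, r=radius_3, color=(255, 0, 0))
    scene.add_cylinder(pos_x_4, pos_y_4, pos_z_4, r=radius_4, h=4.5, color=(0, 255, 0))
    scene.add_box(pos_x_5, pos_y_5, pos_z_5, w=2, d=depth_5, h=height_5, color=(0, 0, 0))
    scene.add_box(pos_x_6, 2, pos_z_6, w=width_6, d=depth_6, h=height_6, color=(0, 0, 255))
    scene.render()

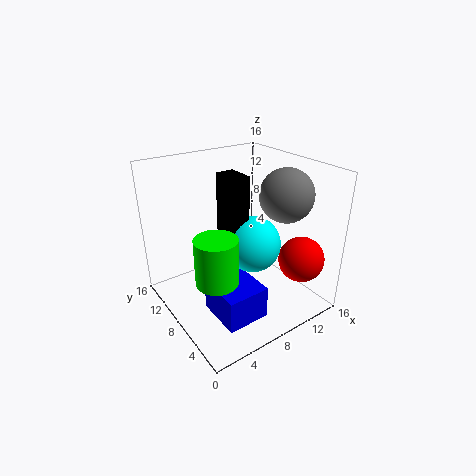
pos_x_1 = 8.5, pos_y_1 = 6, pos_z_1 = 8, pos_x_2 = 13, pos_y_2 = 6, radius_2 = 3, pos_x_3 = 13, pos_y_3 = 3, radius_3 = 2.5, pos_x_4 = 2.5, pos_y_4 = 3.5, pos_z_4 = 7, radius_4 = 2, pos_x_5 = 6, pos_y_5 = 6, pos_z_5 = 8.5, depth_5 = 3, height_5 = 7, pos_x_6 = 3, pos_z_6 = 1.5, width_6 = 4.5, depth_6 = 5, height_6 = 3.5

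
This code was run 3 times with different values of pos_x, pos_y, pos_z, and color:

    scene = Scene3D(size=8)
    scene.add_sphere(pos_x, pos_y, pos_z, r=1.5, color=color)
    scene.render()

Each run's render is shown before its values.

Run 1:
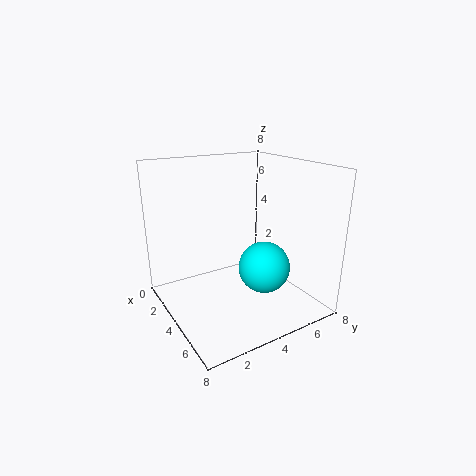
pos_x = 4.5; pos_y = 5.5; pos_z = 2; color = 'cyan'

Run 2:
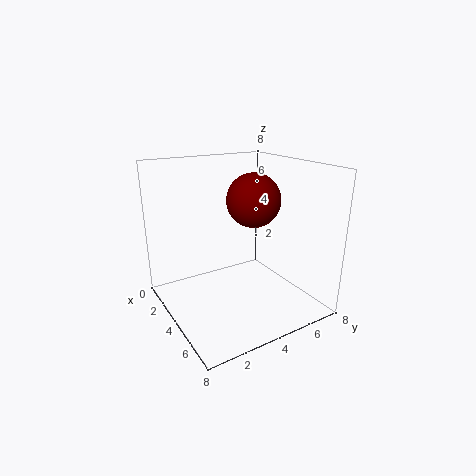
pos_x = 4; pos_y = 5; pos_z = 6; color = 'maroon'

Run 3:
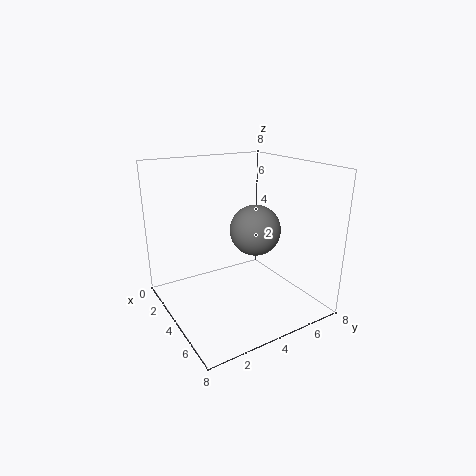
pos_x = 3.5; pos_y = 5.5; pos_z = 4; color = 'gray'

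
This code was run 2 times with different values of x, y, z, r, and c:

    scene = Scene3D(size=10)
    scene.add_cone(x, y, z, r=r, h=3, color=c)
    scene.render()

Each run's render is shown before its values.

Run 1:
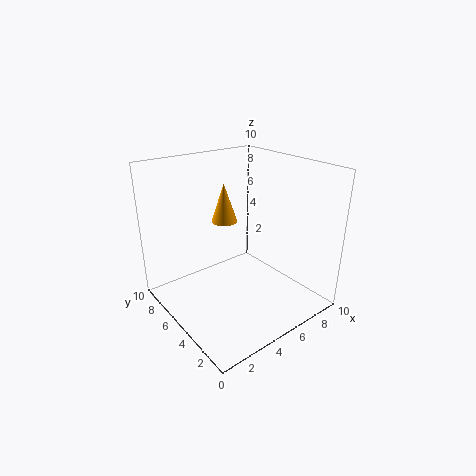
x = 6, y = 8, z = 5, r = 1, c = 'orange'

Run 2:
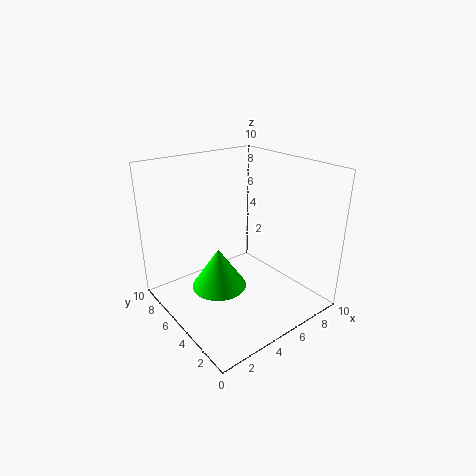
x = 4, y = 6, z = 1, r = 2, c = 'lime'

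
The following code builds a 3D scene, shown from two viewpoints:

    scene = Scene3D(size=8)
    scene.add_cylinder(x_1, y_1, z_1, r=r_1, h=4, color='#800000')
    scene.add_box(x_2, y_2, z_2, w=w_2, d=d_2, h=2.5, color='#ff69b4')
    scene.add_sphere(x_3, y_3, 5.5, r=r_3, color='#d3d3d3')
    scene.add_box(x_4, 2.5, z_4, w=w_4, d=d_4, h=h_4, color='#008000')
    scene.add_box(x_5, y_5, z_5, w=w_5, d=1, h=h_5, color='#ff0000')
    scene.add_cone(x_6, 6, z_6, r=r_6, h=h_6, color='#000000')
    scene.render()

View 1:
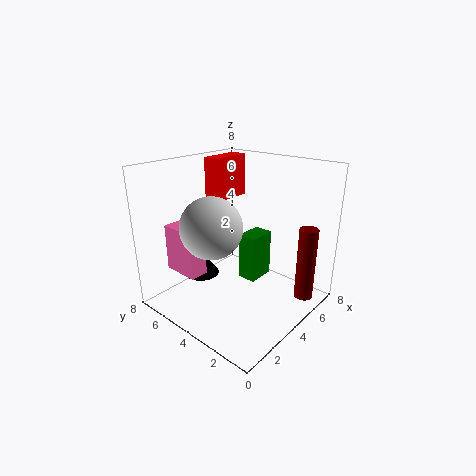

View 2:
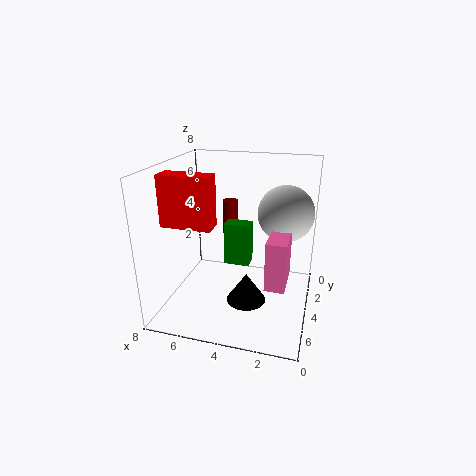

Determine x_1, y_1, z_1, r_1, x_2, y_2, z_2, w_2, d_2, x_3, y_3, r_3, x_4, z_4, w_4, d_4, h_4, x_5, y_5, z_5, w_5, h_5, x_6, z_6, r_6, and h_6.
x_1 = 5.5, y_1 = 0.5, z_1 = 1, r_1 = 0.5, x_2 = 1, y_2 = 4.5, z_2 = 2.5, w_2 = 1, d_2 = 2, x_3 = 1.5, y_3 = 3.5, r_3 = 1.5, x_4 = 3.5, z_4 = 2, w_4 = 1.5, d_4 = 1, h_4 = 2.5, x_5 = 4.5, y_5 = 6, z_5 = 5.5, w_5 = 2.5, h_5 = 2.5, x_6 = 3, z_6 = 1.5, r_6 = 1, h_6 = 1.5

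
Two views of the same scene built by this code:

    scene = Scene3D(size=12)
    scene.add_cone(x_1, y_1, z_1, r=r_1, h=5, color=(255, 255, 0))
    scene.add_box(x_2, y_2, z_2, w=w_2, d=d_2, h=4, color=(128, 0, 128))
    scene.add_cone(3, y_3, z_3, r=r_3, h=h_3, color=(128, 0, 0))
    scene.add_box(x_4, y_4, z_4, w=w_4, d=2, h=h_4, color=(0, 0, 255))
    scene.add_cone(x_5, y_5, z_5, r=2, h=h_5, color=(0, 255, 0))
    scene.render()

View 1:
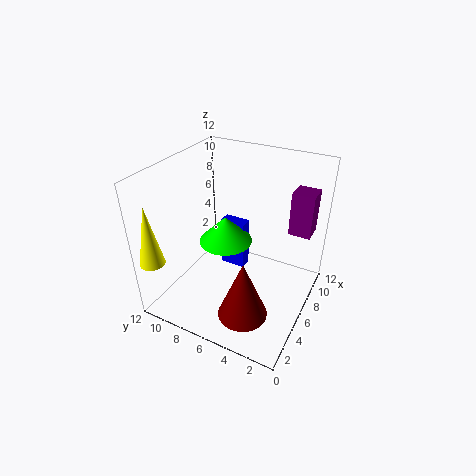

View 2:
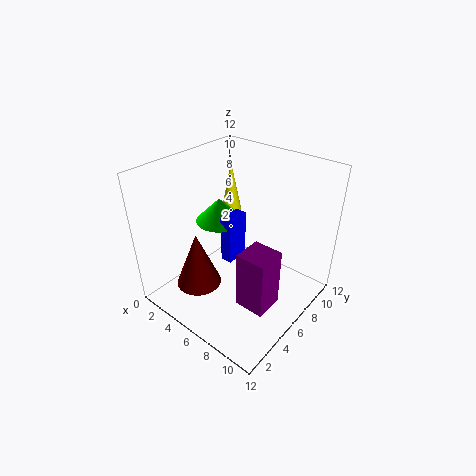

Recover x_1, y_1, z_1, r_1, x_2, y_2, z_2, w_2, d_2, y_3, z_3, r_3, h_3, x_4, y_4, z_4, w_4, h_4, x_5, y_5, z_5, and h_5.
x_1 = 1; y_1 = 11; z_1 = 5; r_1 = 1; x_2 = 10; y_2 = 1; z_2 = 5; w_2 = 2; d_2 = 2; y_3 = 4; z_3 = 1; r_3 = 2; h_3 = 5; x_4 = 5; y_4 = 5; z_4 = 4; w_4 = 1; h_4 = 4; x_5 = 4; y_5 = 6; z_5 = 7; h_5 = 2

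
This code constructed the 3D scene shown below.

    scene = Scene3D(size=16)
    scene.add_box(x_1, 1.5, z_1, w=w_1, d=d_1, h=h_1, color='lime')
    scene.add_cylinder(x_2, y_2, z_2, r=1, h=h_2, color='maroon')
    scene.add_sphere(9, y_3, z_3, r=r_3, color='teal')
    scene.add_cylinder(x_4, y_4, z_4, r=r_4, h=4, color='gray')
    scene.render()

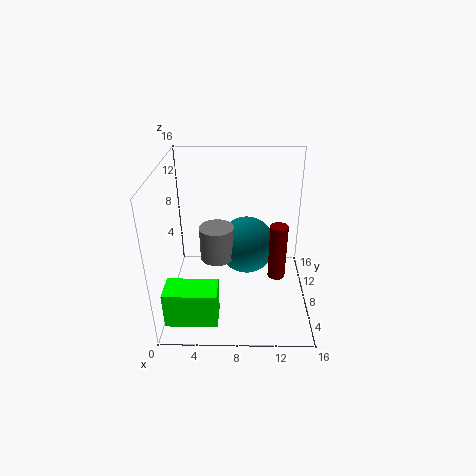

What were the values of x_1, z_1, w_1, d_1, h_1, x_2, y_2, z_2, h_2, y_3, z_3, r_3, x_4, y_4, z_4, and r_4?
x_1 = 0.5, z_1 = 1, w_1 = 5.5, d_1 = 3, h_1 = 4, x_2 = 12.5, y_2 = 8, z_2 = 3, h_2 = 6.5, y_3 = 11.5, z_3 = 5, r_3 = 3.5, x_4 = 5.5, y_4 = 9.5, z_4 = 4.5, r_4 = 2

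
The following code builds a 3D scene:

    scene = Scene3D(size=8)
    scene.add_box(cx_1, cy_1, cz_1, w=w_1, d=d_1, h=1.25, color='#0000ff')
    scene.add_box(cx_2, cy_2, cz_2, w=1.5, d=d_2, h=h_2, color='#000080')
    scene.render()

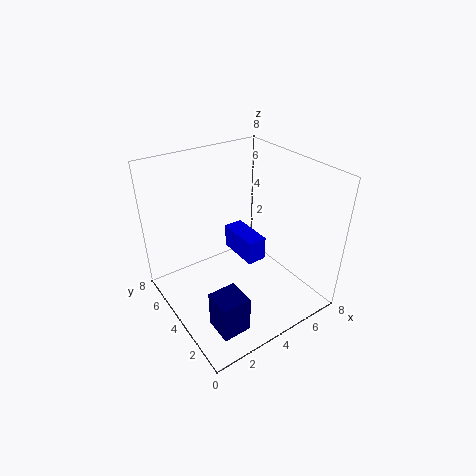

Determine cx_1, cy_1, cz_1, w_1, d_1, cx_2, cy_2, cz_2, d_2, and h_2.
cx_1 = 3.5; cy_1 = 2.25; cz_1 = 3.5; w_1 = 1; d_1 = 2.25; cx_2 = 1; cy_2 = 0.75; cz_2 = 0.75; d_2 = 1.5; h_2 = 2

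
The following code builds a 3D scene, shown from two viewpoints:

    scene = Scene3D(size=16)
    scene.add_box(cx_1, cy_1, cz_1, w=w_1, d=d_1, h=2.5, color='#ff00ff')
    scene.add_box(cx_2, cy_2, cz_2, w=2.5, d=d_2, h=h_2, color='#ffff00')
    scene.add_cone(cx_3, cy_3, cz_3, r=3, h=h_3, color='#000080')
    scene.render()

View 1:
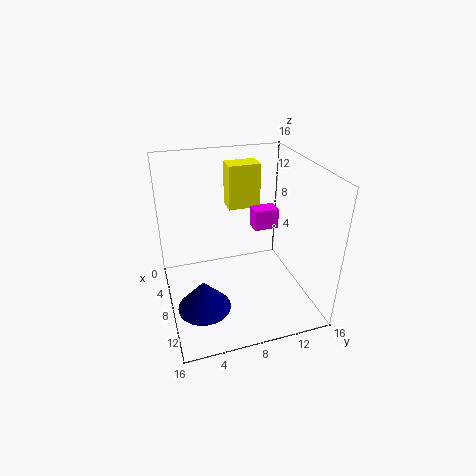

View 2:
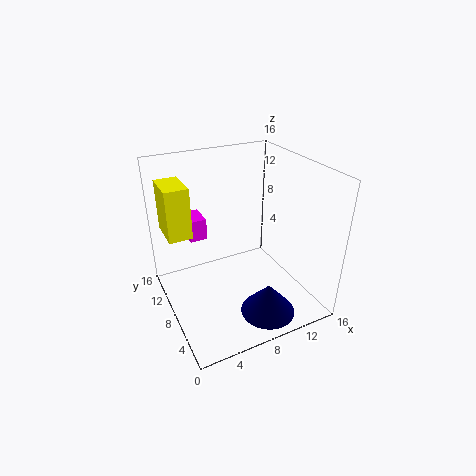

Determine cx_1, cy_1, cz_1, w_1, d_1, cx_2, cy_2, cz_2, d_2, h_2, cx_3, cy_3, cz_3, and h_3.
cx_1 = 3.5; cy_1 = 11; cz_1 = 7; w_1 = 2; d_1 = 3; cx_2 = 0.5; cy_2 = 8.5; cz_2 = 9; d_2 = 4; h_2 = 5.5; cx_3 = 9.5; cy_3 = 3.5; cz_3 = 0.5; h_3 = 3.5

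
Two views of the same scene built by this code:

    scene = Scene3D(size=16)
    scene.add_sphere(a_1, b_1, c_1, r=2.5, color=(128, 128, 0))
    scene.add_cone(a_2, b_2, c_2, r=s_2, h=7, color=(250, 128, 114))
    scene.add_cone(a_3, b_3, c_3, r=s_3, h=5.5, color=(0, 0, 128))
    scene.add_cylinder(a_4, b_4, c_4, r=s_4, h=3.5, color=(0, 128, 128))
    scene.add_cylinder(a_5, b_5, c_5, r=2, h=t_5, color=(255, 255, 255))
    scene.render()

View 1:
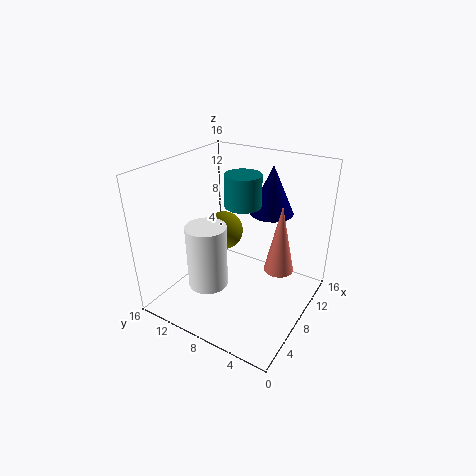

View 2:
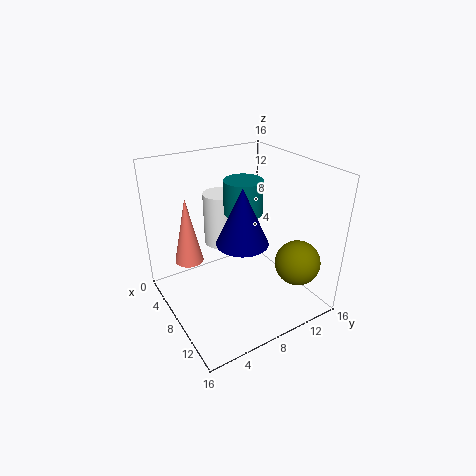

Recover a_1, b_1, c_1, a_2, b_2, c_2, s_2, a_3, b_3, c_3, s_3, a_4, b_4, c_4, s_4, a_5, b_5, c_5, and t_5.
a_1 = 12.5, b_1 = 13, c_1 = 5.5, a_2 = 7, b_2 = 2.5, c_2 = 6.5, s_2 = 1.5, a_3 = 12, b_3 = 6, c_3 = 10, s_3 = 2.5, a_4 = 9, b_4 = 8, c_4 = 11.5, s_4 = 2, a_5 = 3, b_5 = 8.5, c_5 = 5, t_5 = 6.5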